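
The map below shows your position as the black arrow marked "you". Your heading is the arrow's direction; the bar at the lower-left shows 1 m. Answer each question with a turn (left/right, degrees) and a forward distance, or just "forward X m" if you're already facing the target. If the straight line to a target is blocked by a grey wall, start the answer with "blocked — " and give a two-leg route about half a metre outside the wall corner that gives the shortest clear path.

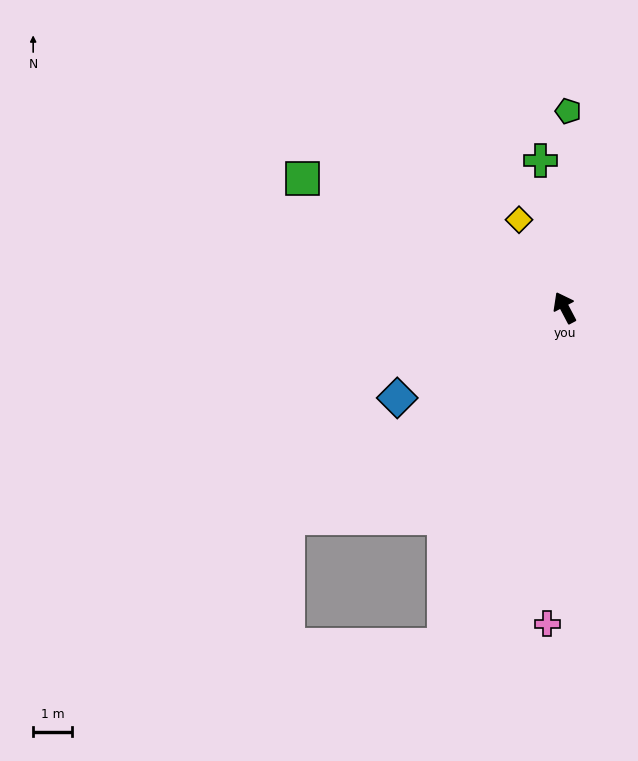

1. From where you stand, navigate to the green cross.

turn right 18°, forward 3.8 m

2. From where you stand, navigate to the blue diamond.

turn left 91°, forward 4.9 m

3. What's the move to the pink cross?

turn left 149°, forward 8.1 m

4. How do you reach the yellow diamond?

forward 2.5 m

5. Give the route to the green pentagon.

turn right 29°, forward 5.0 m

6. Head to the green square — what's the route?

turn left 36°, forward 7.5 m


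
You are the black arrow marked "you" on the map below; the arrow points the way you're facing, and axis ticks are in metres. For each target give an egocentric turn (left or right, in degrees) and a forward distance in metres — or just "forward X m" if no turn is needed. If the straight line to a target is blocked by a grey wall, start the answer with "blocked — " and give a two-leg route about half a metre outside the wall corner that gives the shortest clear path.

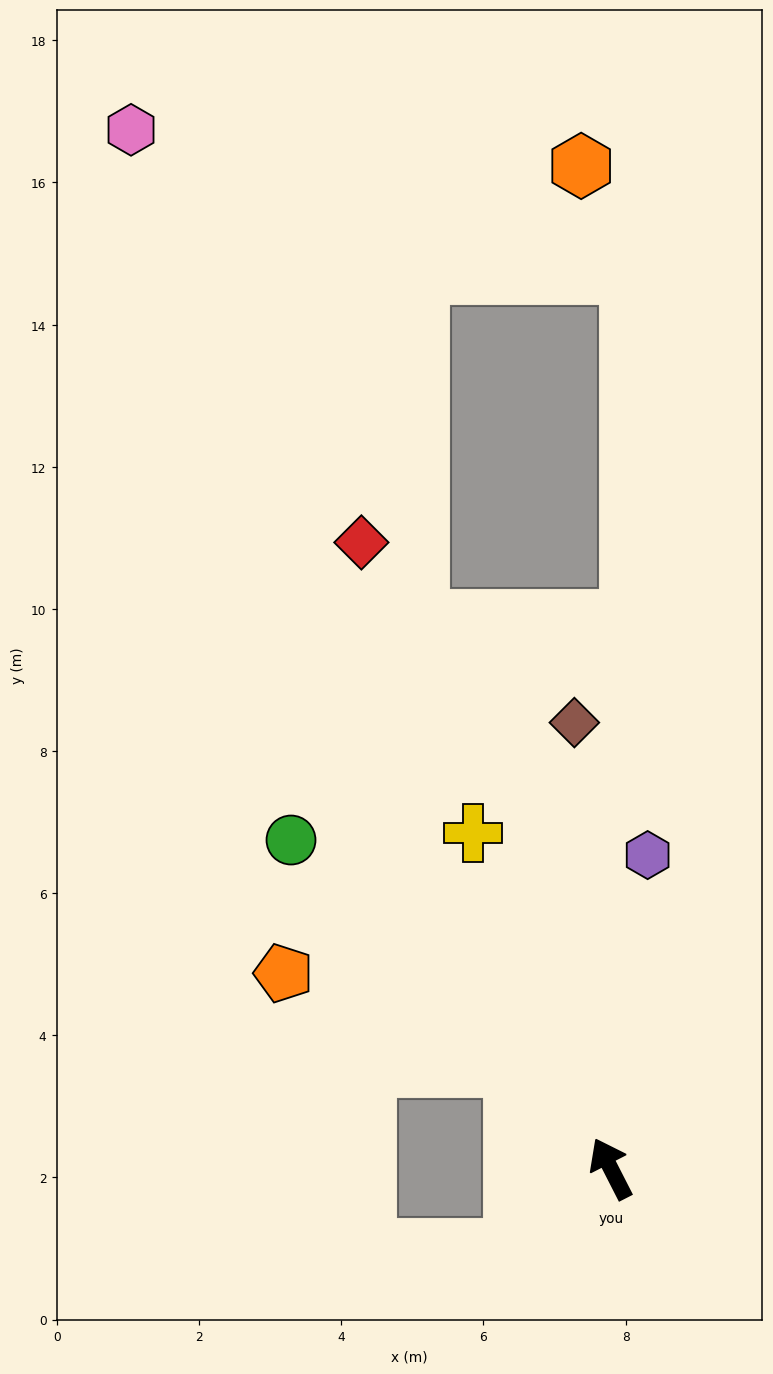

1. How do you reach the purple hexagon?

turn right 34°, forward 4.4 m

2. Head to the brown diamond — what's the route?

turn right 22°, forward 6.3 m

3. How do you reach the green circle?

turn left 17°, forward 6.5 m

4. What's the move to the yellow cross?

turn right 5°, forward 5.1 m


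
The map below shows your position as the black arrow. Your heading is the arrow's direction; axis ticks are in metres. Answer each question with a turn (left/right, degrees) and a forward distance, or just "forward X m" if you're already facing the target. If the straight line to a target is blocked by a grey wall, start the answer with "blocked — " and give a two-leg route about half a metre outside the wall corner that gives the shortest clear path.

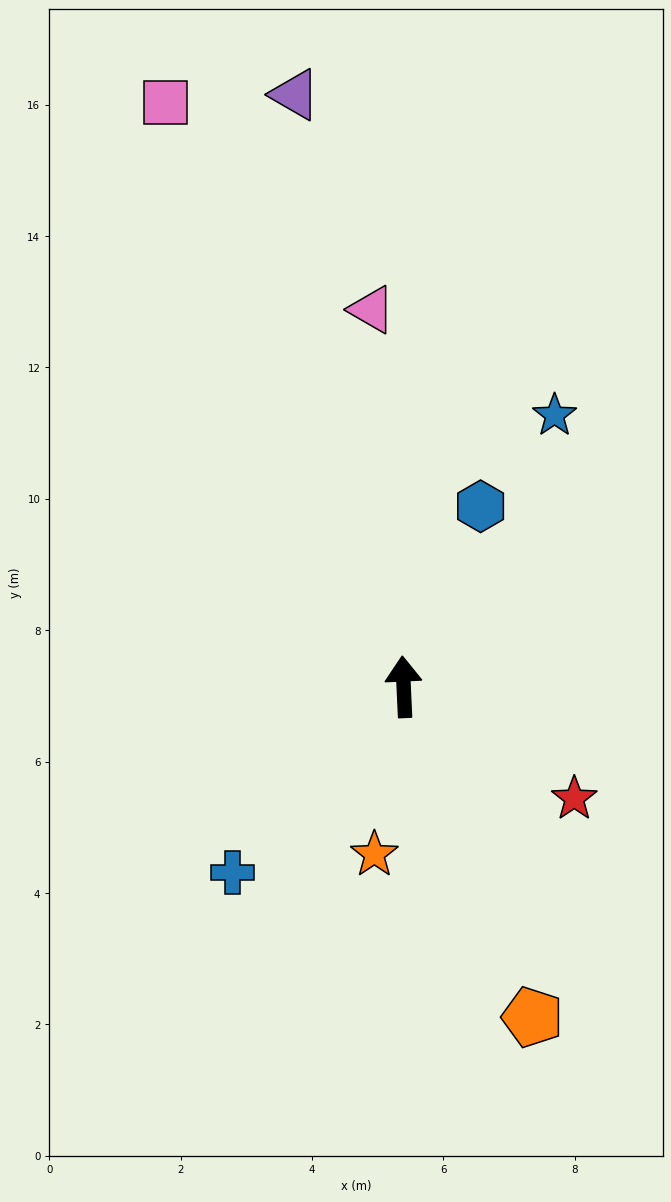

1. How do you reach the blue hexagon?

turn right 26°, forward 3.0 m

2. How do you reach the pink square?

turn left 20°, forward 9.6 m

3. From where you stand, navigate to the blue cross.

turn left 135°, forward 3.8 m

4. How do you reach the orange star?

turn left 167°, forward 2.6 m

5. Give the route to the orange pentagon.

turn right 161°, forward 5.4 m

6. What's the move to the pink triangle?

turn left 2°, forward 5.8 m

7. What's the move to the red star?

turn right 126°, forward 3.1 m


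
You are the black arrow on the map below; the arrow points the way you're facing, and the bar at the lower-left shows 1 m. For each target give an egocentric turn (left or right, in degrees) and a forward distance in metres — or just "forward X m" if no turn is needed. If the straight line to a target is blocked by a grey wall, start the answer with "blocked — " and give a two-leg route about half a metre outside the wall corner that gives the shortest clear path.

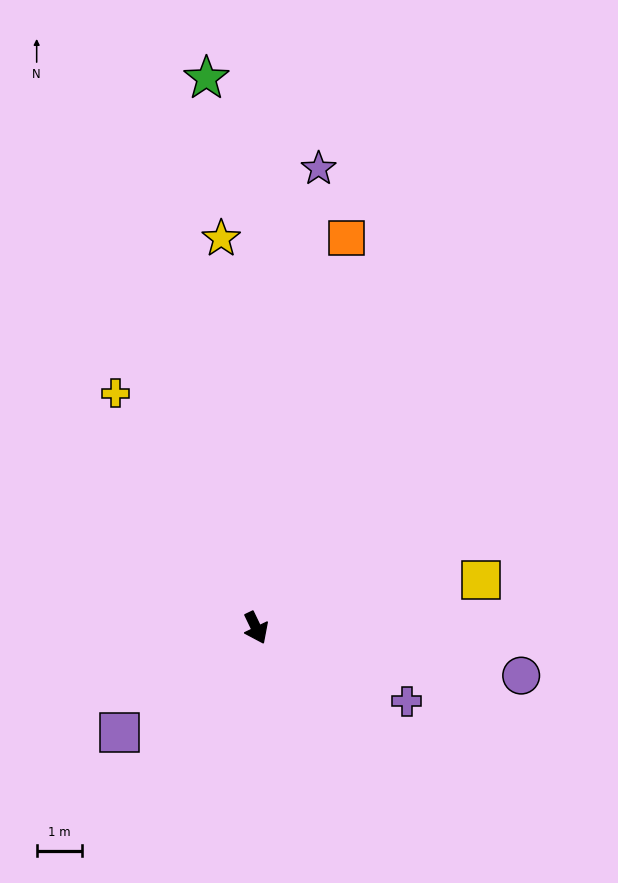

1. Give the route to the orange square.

turn left 141°, forward 8.8 m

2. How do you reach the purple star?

turn left 147°, forward 10.2 m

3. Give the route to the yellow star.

turn left 159°, forward 8.6 m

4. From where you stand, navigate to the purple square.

turn right 78°, forward 3.8 m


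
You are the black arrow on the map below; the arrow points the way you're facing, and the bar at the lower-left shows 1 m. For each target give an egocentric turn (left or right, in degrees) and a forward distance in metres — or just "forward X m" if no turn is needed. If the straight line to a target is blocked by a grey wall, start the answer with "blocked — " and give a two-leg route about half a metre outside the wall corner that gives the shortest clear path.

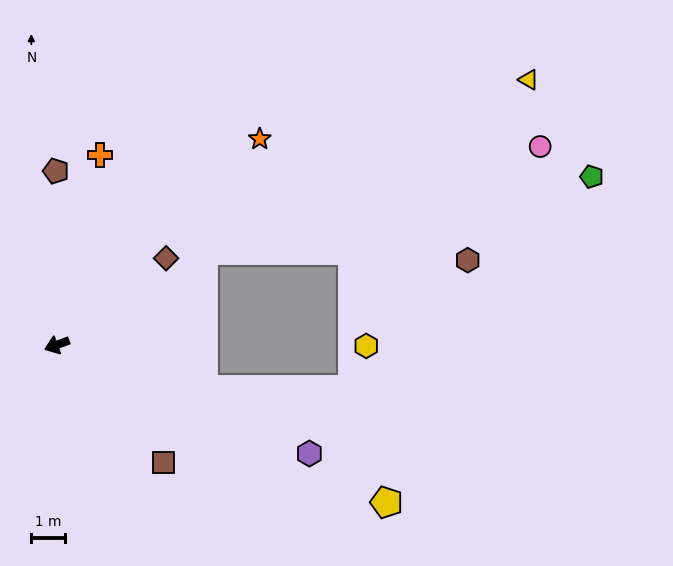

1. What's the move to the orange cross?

turn right 123°, forward 5.7 m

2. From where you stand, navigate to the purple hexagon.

turn left 136°, forward 8.1 m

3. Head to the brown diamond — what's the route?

turn right 162°, forward 4.1 m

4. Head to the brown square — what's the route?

turn left 112°, forward 4.7 m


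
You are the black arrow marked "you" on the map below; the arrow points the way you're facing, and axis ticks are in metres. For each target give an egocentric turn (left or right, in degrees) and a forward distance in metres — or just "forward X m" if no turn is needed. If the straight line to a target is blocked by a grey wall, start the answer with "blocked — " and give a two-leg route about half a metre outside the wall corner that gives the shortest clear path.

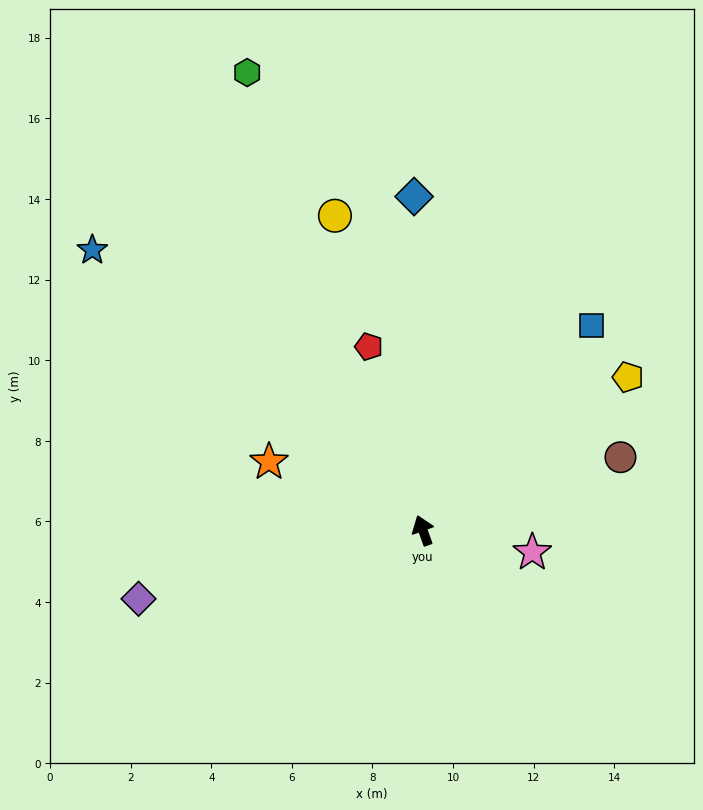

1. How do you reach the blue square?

turn right 59°, forward 6.6 m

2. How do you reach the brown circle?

turn right 90°, forward 5.2 m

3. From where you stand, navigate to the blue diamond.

turn right 18°, forward 8.3 m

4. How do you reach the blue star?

turn left 30°, forward 10.8 m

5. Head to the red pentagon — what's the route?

turn right 3°, forward 4.8 m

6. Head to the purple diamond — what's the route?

turn left 84°, forward 7.3 m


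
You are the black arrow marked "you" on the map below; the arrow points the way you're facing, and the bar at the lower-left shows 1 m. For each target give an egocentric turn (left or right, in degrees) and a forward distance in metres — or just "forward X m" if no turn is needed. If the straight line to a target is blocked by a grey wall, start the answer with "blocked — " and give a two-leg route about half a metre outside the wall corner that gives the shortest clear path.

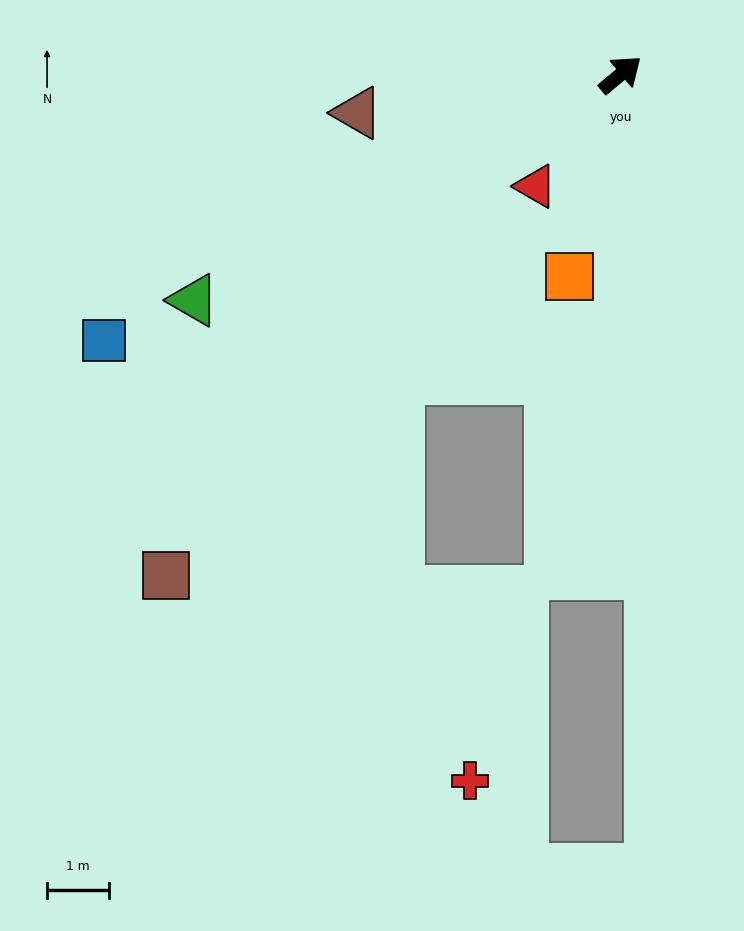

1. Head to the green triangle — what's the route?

turn left 168°, forward 7.8 m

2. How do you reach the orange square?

turn right 144°, forward 3.4 m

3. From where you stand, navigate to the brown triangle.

turn left 148°, forward 4.3 m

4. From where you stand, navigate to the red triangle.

turn right 167°, forward 2.3 m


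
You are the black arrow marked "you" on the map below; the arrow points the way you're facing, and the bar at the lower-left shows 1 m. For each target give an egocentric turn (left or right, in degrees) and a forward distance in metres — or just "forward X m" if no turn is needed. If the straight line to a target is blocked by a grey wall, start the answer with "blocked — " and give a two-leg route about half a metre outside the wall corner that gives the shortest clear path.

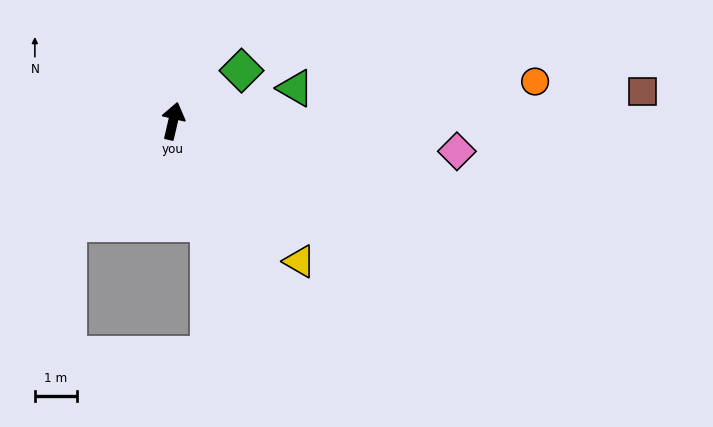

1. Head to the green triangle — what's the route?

turn right 62°, forward 3.0 m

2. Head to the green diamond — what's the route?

turn right 41°, forward 2.0 m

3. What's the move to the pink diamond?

turn right 83°, forward 6.8 m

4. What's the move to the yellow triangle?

turn right 125°, forward 4.5 m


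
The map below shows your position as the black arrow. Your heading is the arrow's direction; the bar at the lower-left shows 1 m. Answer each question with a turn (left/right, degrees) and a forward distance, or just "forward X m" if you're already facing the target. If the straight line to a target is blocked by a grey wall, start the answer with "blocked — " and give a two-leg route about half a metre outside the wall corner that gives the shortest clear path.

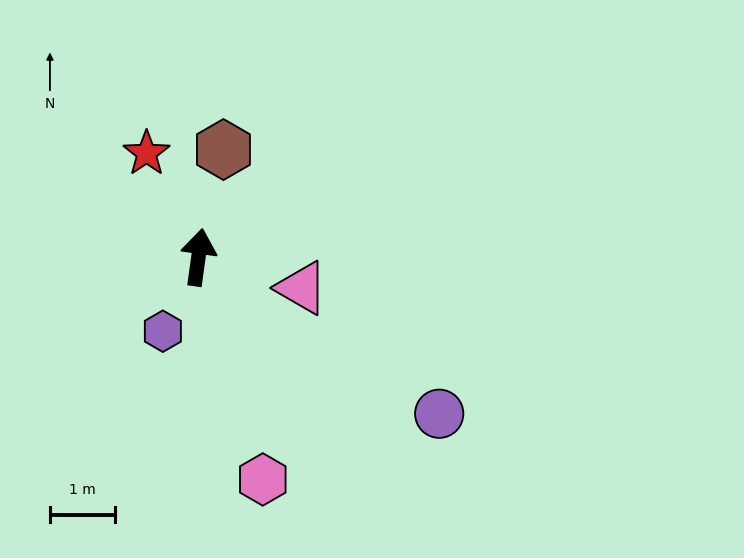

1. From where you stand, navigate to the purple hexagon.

turn left 162°, forward 1.3 m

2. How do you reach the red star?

turn left 34°, forward 1.8 m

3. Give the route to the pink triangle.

turn right 99°, forward 1.7 m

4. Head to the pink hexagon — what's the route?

turn right 156°, forward 3.6 m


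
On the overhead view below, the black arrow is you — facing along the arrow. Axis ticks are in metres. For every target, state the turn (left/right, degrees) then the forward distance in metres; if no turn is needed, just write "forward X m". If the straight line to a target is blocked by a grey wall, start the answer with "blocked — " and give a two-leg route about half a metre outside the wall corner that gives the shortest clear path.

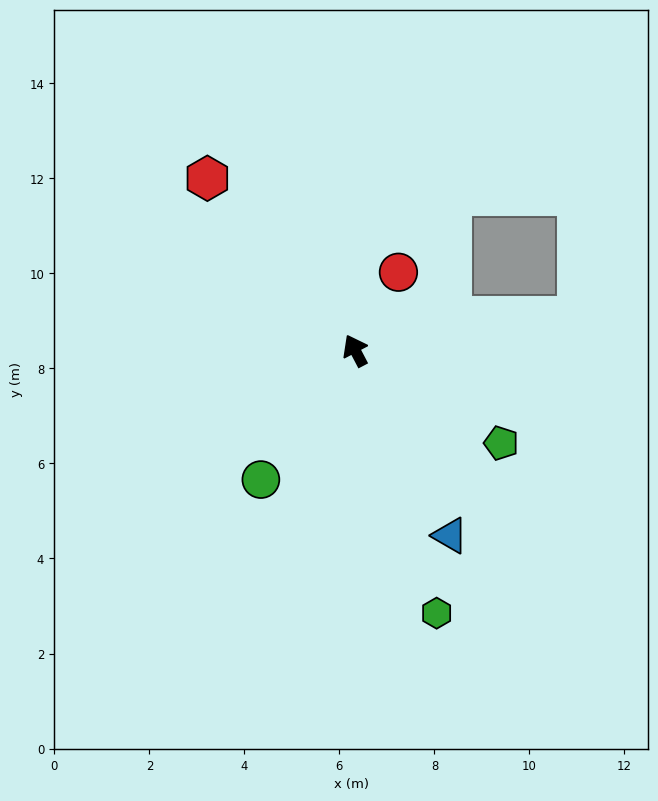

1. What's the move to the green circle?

turn left 116°, forward 3.4 m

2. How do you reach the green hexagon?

turn left 170°, forward 5.8 m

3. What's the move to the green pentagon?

turn right 150°, forward 3.6 m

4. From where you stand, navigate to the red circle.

turn right 57°, forward 1.9 m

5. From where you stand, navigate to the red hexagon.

turn left 13°, forward 4.8 m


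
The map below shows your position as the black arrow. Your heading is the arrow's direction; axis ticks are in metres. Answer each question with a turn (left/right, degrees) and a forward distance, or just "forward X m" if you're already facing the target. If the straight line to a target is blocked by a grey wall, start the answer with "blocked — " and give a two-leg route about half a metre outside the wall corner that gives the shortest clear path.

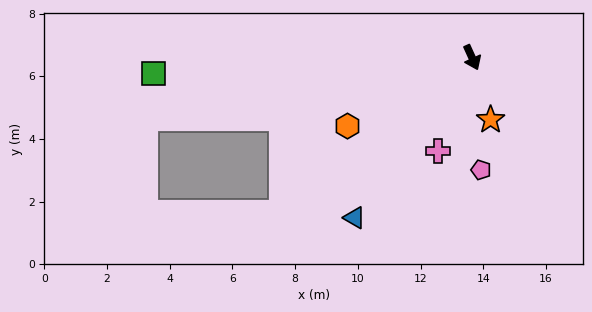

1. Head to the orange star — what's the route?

turn right 8°, forward 2.1 m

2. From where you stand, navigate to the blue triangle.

turn right 61°, forward 6.3 m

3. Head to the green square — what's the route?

turn right 112°, forward 10.2 m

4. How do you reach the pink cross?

turn right 44°, forward 3.2 m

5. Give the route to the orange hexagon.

turn right 86°, forward 4.5 m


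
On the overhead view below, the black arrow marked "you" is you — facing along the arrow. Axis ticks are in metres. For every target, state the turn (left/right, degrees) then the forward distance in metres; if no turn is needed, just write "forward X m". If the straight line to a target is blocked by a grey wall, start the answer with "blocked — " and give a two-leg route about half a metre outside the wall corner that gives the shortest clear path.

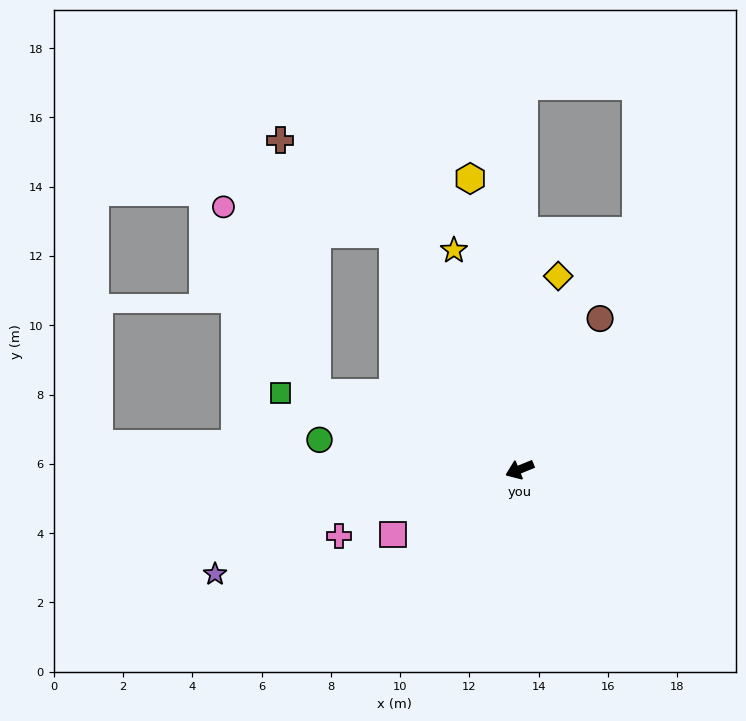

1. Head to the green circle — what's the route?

turn right 31°, forward 5.8 m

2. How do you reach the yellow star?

turn right 95°, forward 6.6 m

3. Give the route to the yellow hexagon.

turn right 102°, forward 8.5 m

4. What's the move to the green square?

turn right 40°, forward 7.2 m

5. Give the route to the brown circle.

turn right 140°, forward 4.9 m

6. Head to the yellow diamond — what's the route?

turn right 123°, forward 5.7 m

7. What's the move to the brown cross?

blocked — turn right 84°, forward 7.7 m, then turn left 23°, forward 4.2 m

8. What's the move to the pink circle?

blocked — turn right 43°, forward 6.3 m, then turn right 43°, forward 6.0 m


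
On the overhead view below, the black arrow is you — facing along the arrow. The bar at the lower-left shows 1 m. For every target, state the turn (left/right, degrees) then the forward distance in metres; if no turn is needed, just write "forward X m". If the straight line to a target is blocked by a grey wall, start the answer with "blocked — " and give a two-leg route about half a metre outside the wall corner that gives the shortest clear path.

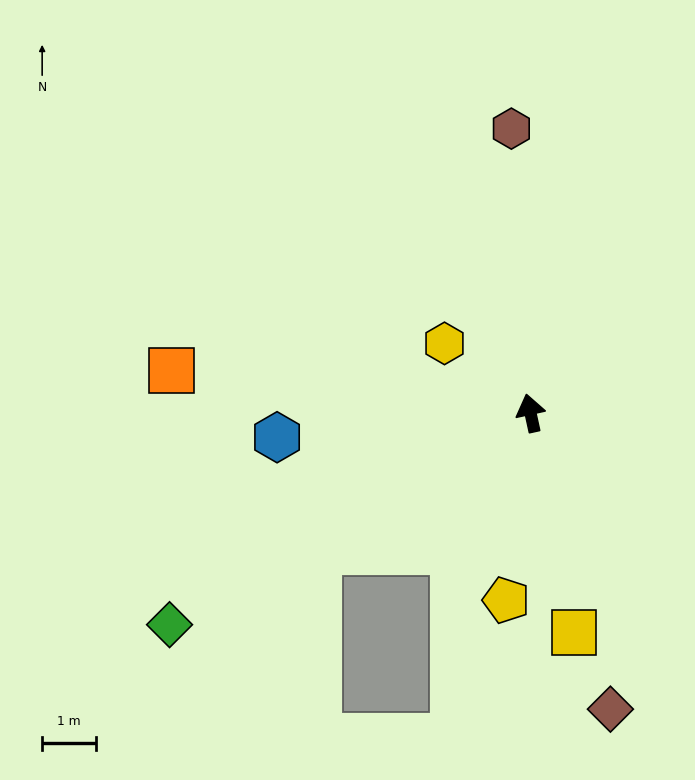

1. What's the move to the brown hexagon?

turn right 8°, forward 5.3 m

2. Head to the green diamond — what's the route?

turn left 108°, forward 7.7 m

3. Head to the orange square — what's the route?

turn left 71°, forward 6.7 m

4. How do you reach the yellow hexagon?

turn left 39°, forward 2.0 m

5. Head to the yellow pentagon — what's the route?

turn left 160°, forward 3.5 m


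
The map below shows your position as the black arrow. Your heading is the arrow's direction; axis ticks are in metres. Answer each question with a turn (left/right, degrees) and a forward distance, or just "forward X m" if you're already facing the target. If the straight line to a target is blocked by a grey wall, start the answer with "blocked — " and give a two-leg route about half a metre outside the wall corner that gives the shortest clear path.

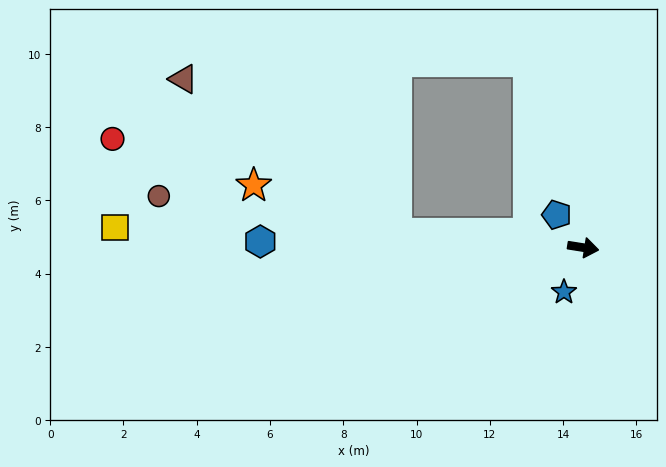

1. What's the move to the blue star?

turn right 104°, forward 1.3 m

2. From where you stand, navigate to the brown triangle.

blocked — turn right 175°, forward 5.1 m, then turn right 32°, forward 7.2 m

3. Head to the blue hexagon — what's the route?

turn right 172°, forward 8.8 m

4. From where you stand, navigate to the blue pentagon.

turn left 138°, forward 1.2 m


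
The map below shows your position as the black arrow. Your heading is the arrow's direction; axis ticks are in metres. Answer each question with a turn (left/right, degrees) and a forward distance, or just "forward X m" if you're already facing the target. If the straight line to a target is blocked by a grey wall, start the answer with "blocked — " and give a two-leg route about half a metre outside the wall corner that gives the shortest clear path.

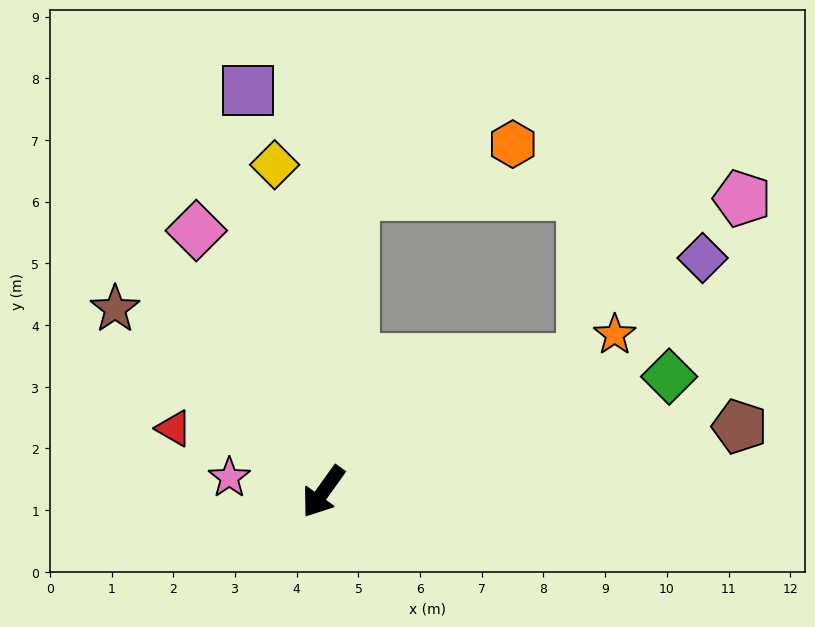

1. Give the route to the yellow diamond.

turn right 136°, forward 5.4 m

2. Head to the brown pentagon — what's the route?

turn left 135°, forward 6.8 m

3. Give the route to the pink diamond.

turn right 118°, forward 4.7 m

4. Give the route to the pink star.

turn right 63°, forward 1.5 m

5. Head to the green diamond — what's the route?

turn left 144°, forward 5.9 m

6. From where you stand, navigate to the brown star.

turn right 96°, forward 4.5 m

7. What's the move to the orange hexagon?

blocked — turn right 150°, forward 4.9 m, then turn right 67°, forward 2.7 m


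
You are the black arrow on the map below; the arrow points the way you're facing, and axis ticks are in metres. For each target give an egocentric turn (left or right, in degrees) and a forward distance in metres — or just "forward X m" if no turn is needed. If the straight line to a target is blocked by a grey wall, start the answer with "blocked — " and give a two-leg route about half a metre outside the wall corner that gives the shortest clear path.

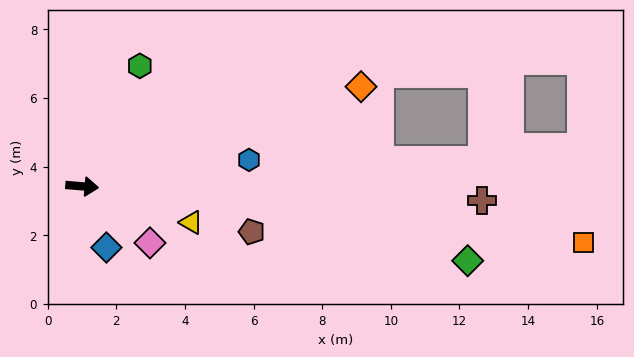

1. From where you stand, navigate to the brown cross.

turn left 3°, forward 11.7 m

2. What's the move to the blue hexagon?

turn left 14°, forward 4.9 m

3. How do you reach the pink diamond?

turn right 35°, forward 2.6 m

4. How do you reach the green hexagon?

turn left 69°, forward 3.9 m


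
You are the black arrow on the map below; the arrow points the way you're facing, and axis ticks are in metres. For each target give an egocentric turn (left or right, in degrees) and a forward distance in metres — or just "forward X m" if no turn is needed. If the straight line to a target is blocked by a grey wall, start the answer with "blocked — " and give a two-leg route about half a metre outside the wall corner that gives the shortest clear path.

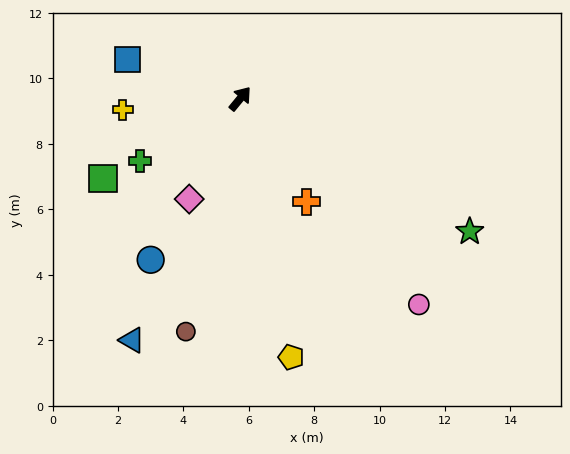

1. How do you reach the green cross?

turn left 161°, forward 3.6 m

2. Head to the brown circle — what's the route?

turn right 154°, forward 7.3 m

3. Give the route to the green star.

turn right 81°, forward 8.1 m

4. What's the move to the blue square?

turn left 110°, forward 3.6 m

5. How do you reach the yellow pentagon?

turn right 129°, forward 8.1 m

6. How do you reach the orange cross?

turn right 108°, forward 3.8 m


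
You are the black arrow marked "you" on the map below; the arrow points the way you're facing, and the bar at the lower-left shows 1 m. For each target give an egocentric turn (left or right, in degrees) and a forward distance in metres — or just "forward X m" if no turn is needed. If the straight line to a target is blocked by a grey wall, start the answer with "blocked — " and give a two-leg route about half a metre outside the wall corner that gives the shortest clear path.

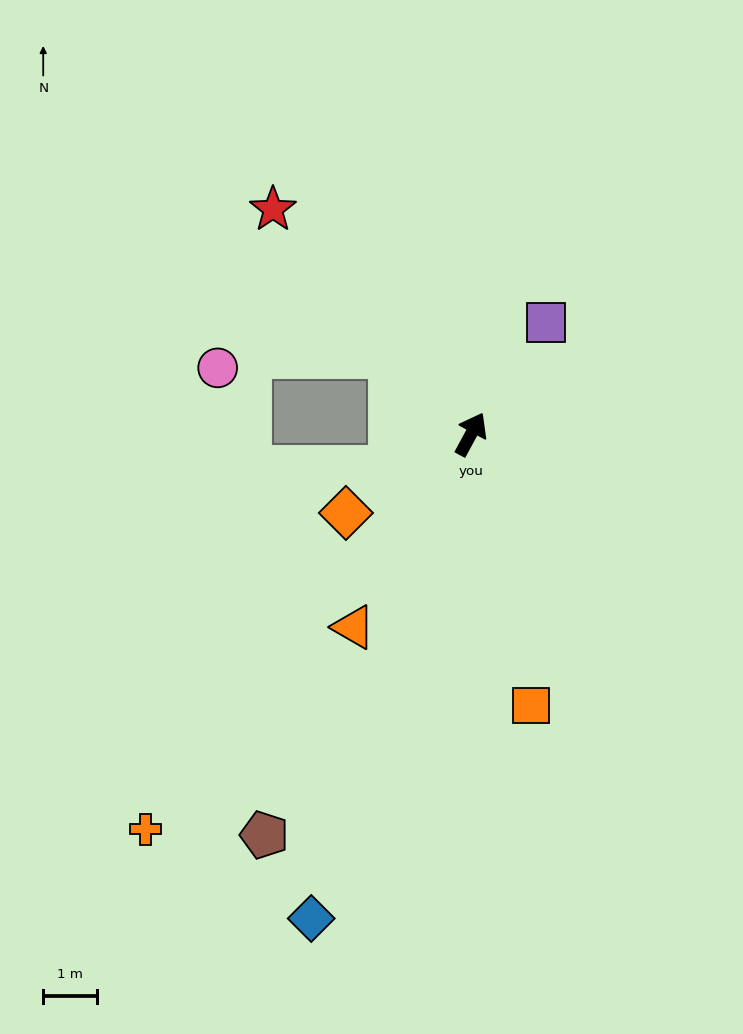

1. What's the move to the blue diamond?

turn right 170°, forward 9.4 m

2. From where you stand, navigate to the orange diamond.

turn left 151°, forward 2.7 m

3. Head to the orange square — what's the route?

turn right 139°, forward 5.1 m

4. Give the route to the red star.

turn left 70°, forward 5.5 m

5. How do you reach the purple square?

turn right 5°, forward 2.5 m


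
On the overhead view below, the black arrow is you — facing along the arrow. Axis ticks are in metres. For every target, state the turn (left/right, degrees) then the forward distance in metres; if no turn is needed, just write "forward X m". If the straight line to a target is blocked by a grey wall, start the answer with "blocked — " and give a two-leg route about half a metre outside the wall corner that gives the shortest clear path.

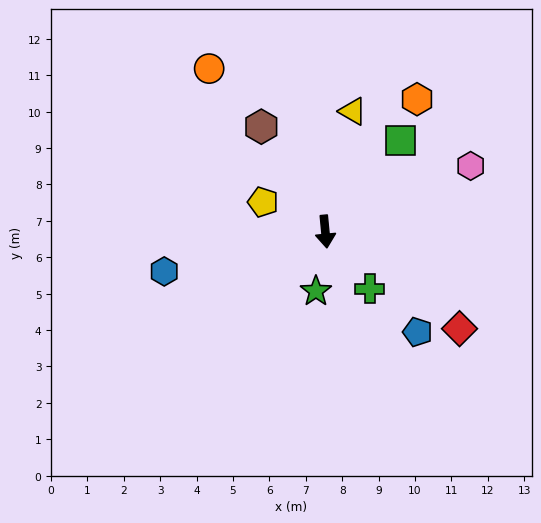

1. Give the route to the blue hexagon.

turn right 82°, forward 4.6 m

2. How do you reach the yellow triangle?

turn left 162°, forward 3.4 m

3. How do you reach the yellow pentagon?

turn right 121°, forward 1.9 m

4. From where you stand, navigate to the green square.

turn left 135°, forward 3.2 m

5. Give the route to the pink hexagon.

turn left 109°, forward 4.4 m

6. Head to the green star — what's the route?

turn right 14°, forward 1.7 m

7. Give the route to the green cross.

turn left 32°, forward 2.0 m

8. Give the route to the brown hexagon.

turn right 154°, forward 3.4 m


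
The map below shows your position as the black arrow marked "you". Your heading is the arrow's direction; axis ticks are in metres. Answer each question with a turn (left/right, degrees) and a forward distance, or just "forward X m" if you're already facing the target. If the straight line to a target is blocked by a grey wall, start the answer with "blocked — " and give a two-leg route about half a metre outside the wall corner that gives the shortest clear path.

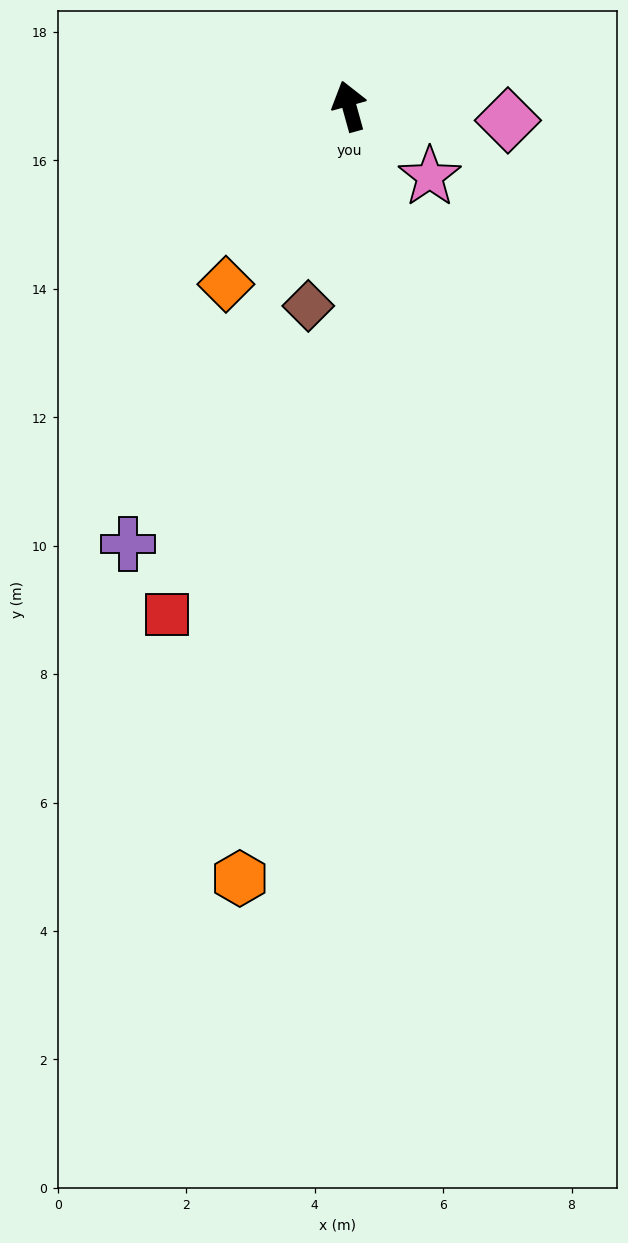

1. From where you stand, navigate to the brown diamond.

turn left 153°, forward 3.2 m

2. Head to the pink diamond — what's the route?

turn right 111°, forward 2.5 m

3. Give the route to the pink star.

turn right 147°, forward 1.7 m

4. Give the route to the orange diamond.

turn left 130°, forward 3.4 m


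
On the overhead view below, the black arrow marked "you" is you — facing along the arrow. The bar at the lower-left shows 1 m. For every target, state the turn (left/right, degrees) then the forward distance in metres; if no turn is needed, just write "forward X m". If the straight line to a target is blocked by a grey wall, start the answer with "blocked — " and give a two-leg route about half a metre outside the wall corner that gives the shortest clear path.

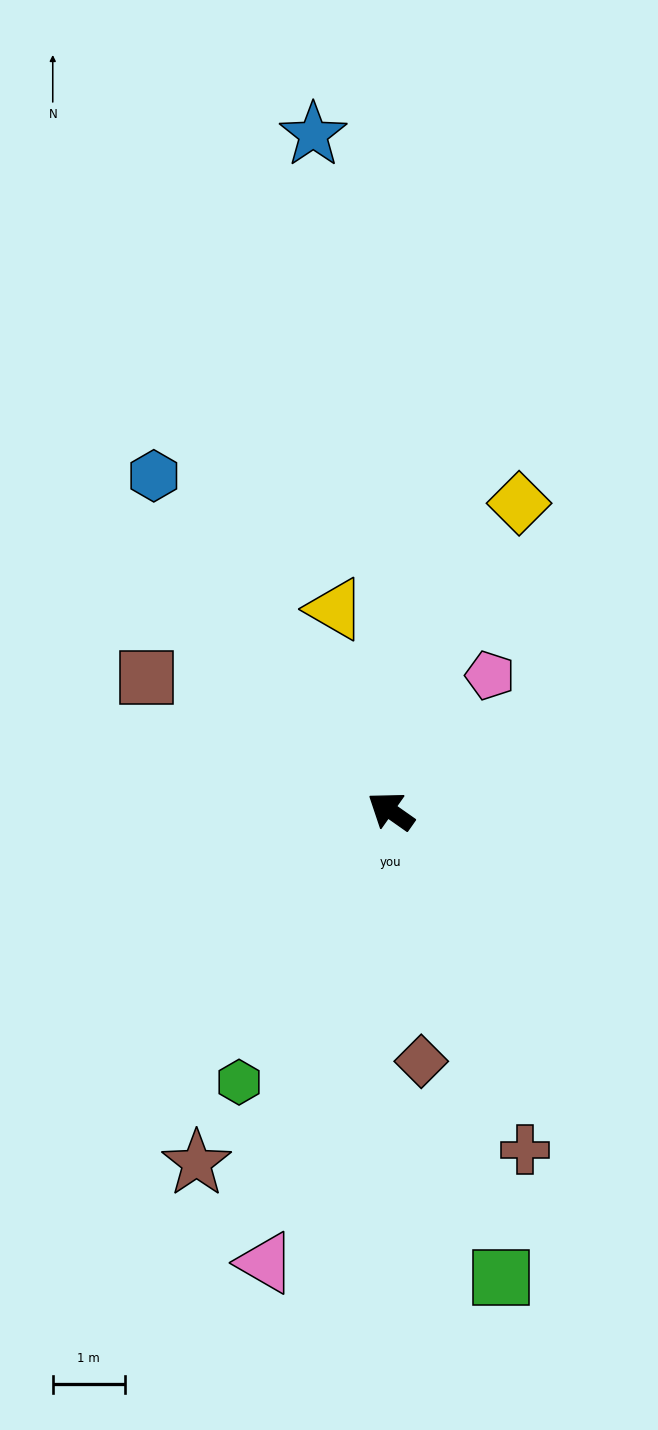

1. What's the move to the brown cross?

turn left 147°, forward 5.0 m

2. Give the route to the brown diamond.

turn left 132°, forward 3.5 m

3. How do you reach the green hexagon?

turn left 96°, forward 4.3 m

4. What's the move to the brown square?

turn left 6°, forward 3.9 m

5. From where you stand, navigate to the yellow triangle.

turn right 40°, forward 2.9 m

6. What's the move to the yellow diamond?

turn right 78°, forward 4.6 m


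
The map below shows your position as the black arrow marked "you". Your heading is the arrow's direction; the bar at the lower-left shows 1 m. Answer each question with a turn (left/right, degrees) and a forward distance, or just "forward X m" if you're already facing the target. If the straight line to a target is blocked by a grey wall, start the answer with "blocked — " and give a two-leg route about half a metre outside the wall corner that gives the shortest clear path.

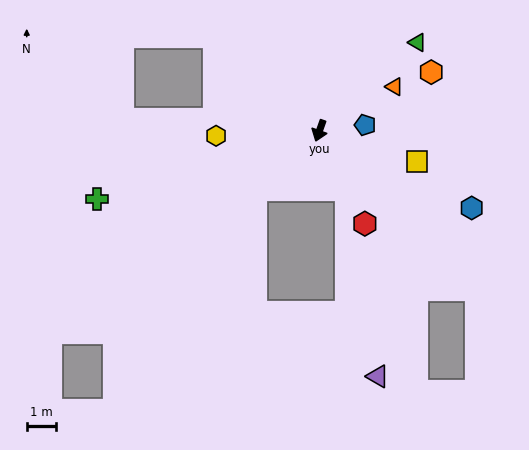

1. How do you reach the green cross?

turn right 53°, forward 8.1 m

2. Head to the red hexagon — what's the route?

turn left 46°, forward 3.6 m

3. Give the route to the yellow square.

turn left 92°, forward 3.5 m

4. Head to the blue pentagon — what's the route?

turn left 117°, forward 1.6 m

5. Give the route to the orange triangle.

turn left 140°, forward 3.0 m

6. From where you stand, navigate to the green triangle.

turn left 152°, forward 4.6 m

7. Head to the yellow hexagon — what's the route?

turn right 68°, forward 3.6 m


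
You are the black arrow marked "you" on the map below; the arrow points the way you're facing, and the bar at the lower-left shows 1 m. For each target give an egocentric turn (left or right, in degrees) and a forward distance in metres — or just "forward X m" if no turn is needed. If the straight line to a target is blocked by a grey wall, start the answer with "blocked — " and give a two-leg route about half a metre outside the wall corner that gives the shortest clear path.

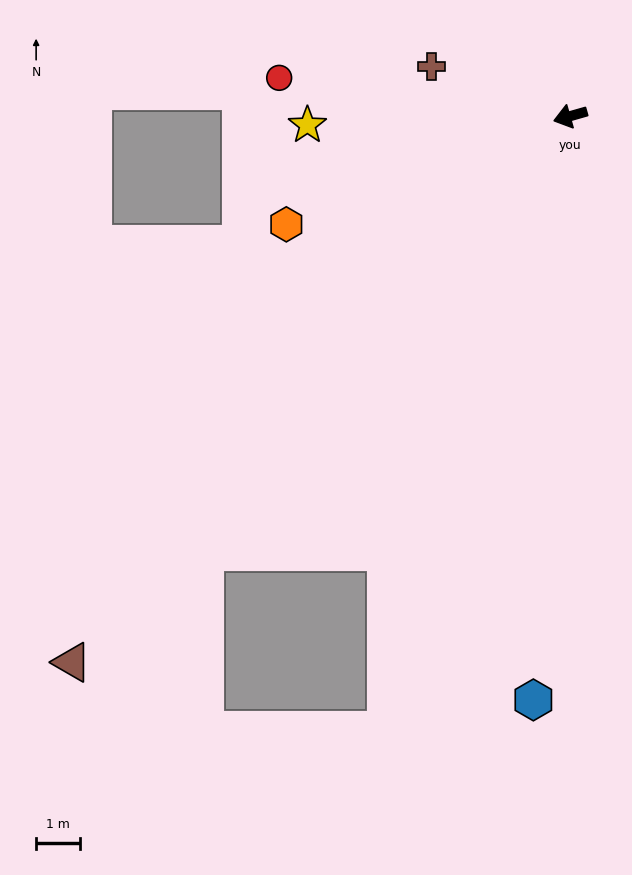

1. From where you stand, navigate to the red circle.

turn right 23°, forward 6.7 m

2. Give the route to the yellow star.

turn right 14°, forward 6.0 m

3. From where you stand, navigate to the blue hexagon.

turn left 70°, forward 13.4 m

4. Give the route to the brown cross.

turn right 36°, forward 3.4 m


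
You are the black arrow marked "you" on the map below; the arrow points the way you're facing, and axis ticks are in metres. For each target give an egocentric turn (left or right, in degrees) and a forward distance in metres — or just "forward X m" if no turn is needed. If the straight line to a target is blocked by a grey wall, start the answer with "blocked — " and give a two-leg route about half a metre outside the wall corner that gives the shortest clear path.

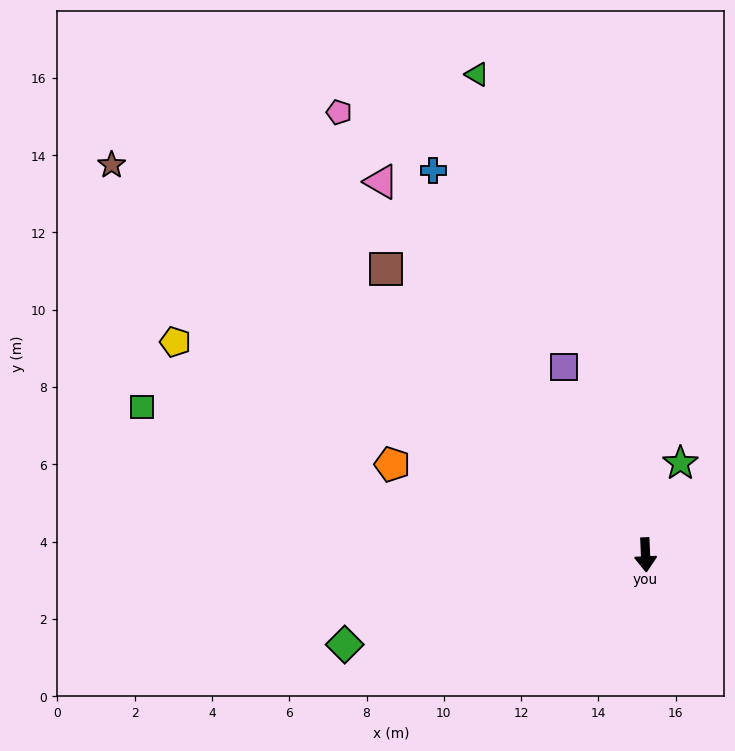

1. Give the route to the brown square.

turn right 140°, forward 10.0 m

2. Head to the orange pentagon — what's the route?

turn right 112°, forward 7.0 m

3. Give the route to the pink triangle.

turn right 147°, forward 11.8 m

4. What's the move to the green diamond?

turn right 76°, forward 8.1 m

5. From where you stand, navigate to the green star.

turn left 157°, forward 2.5 m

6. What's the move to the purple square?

turn right 159°, forward 5.3 m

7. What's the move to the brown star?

turn right 129°, forward 17.1 m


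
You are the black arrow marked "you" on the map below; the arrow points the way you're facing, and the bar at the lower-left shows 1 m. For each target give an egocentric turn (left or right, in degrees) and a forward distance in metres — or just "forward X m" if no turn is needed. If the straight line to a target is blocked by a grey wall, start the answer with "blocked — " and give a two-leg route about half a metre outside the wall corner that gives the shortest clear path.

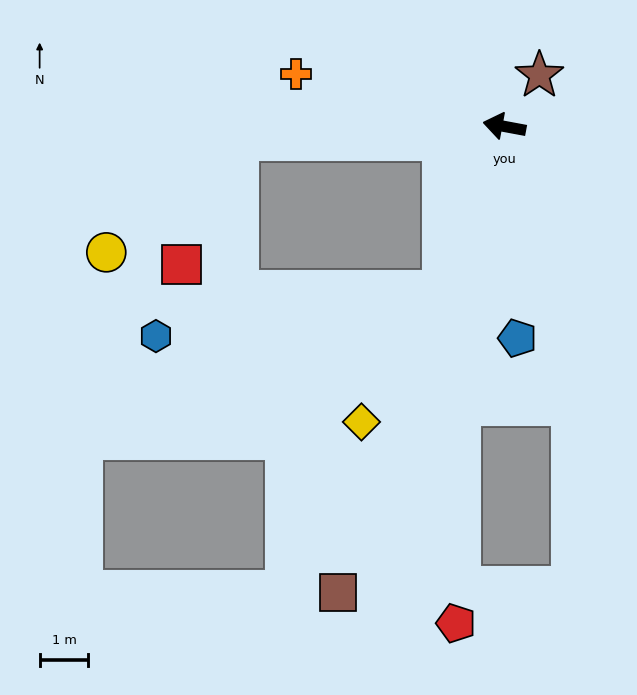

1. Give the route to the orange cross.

turn right 4°, forward 4.4 m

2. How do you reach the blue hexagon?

blocked — turn left 80°, forward 3.6 m, then turn right 60°, forward 5.9 m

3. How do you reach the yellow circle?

blocked — turn left 13°, forward 5.5 m, then turn left 38°, forward 3.5 m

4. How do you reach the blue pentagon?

turn left 104°, forward 4.3 m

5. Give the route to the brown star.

turn right 114°, forward 1.3 m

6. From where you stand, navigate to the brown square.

turn left 81°, forward 10.1 m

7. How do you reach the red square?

blocked — turn left 13°, forward 5.5 m, then turn left 63°, forward 2.8 m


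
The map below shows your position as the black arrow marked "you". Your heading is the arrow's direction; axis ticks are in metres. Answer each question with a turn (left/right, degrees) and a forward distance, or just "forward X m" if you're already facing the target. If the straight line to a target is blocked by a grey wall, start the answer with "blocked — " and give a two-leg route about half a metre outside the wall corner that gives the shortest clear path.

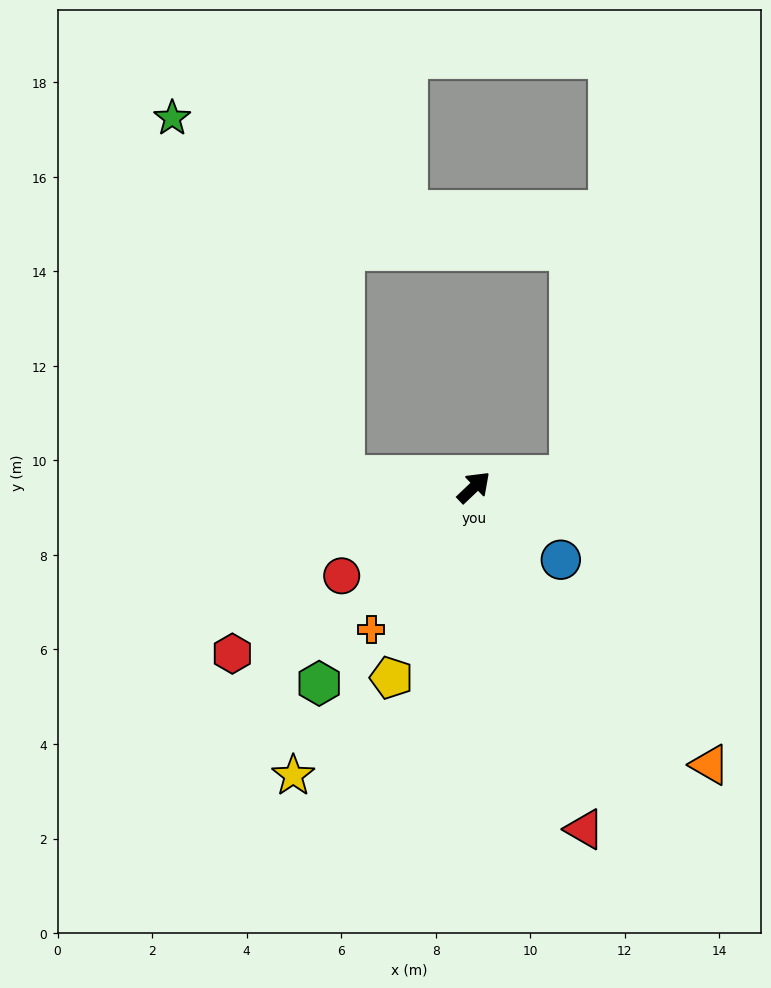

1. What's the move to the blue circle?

turn right 83°, forward 2.4 m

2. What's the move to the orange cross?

turn right 169°, forward 3.7 m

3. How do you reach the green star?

blocked — turn left 131°, forward 2.7 m, then turn right 59°, forward 8.4 m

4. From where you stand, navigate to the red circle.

turn left 170°, forward 3.4 m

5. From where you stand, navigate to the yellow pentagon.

turn right 157°, forward 4.4 m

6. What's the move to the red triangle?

turn right 116°, forward 7.6 m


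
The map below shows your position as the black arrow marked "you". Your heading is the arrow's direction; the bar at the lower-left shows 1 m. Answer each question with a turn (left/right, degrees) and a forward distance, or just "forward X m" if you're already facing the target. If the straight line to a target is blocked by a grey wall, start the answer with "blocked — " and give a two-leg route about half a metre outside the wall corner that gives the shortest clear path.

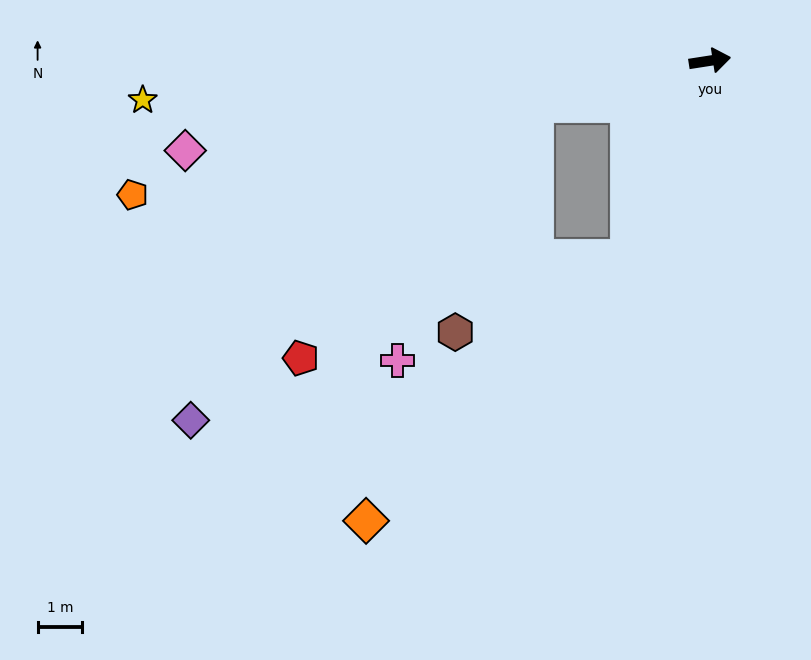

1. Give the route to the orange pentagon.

turn right 176°, forward 13.4 m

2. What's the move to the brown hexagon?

blocked — turn right 121°, forward 4.8 m, then turn right 45°, forward 4.3 m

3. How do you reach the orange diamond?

blocked — turn right 121°, forward 4.8 m, then turn right 23°, forward 8.4 m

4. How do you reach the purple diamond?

blocked — turn right 175°, forward 4.1 m, then turn left 29°, forward 10.5 m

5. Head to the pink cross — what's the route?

blocked — turn right 175°, forward 4.1 m, then turn left 48°, forward 6.6 m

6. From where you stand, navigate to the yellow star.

turn left 175°, forward 12.8 m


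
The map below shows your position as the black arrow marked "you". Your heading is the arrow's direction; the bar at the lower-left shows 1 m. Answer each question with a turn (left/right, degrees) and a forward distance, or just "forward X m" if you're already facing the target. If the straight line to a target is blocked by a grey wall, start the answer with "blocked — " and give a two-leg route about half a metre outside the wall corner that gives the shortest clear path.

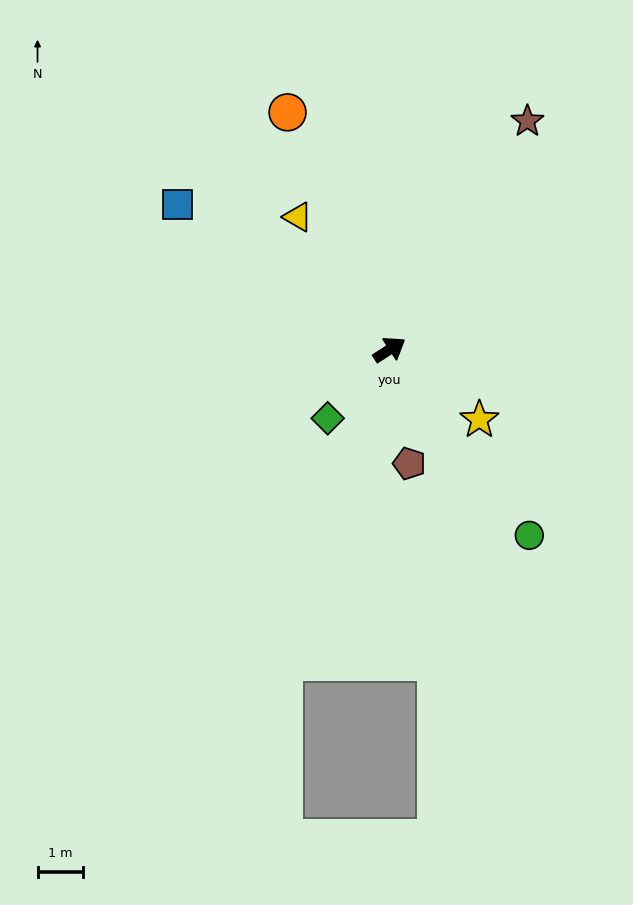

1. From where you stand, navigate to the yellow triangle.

turn left 92°, forward 3.5 m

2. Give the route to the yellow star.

turn right 71°, forward 2.5 m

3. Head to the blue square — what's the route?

turn left 113°, forward 5.7 m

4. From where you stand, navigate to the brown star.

turn left 26°, forward 5.9 m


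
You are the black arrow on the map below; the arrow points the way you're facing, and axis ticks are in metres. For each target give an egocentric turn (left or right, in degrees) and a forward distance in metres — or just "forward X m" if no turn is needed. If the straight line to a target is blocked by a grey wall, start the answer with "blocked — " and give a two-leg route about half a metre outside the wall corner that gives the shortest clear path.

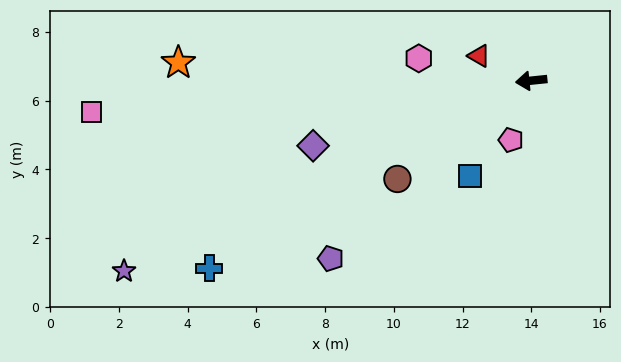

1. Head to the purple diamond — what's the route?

turn left 11°, forward 6.6 m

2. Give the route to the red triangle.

turn right 31°, forward 1.7 m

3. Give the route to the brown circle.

turn left 30°, forward 4.8 m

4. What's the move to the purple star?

turn left 19°, forward 13.1 m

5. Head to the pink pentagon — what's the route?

turn left 65°, forward 1.8 m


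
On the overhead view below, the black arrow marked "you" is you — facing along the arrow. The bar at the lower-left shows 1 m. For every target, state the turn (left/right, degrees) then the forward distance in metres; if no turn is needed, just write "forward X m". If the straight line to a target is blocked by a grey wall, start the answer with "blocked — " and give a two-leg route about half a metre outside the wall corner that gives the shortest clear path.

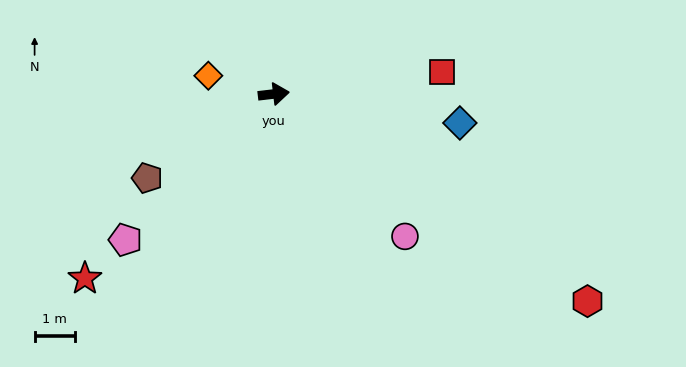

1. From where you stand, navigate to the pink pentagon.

turn right 142°, forward 5.1 m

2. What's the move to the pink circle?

turn right 54°, forward 4.8 m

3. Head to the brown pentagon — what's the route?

turn right 153°, forward 3.7 m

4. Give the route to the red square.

forward 4.2 m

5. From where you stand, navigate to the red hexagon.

turn right 40°, forward 9.3 m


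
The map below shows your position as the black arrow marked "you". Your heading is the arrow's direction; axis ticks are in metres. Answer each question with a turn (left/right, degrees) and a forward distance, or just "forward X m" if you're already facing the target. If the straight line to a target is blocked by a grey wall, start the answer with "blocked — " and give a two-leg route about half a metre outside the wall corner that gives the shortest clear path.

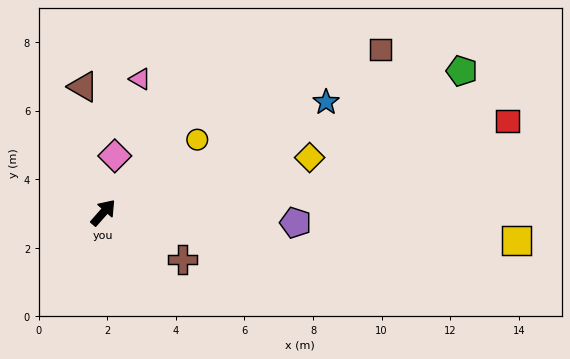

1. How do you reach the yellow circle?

turn right 11°, forward 3.5 m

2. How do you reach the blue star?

turn right 22°, forward 7.3 m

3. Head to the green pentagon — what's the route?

turn right 27°, forward 11.2 m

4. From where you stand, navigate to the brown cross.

turn right 79°, forward 2.7 m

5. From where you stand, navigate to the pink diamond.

turn left 30°, forward 1.7 m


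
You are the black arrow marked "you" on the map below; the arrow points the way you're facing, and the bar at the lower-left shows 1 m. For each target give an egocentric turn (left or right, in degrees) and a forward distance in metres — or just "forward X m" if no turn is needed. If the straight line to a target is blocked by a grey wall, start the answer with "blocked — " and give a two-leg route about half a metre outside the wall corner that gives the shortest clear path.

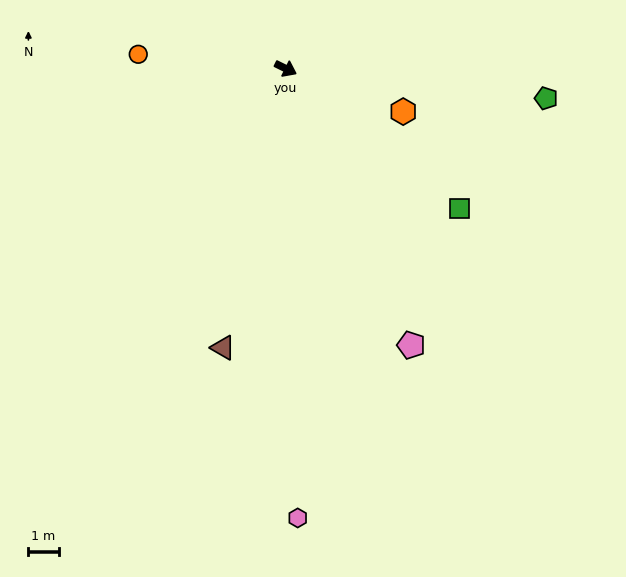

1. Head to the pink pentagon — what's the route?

turn right 39°, forward 10.0 m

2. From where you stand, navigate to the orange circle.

turn right 159°, forward 4.9 m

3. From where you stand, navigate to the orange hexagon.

turn left 6°, forward 4.1 m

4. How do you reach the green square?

turn right 13°, forward 7.3 m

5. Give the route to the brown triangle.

turn right 76°, forward 9.4 m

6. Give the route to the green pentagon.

turn left 20°, forward 8.6 m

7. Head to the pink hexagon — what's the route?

turn right 62°, forward 14.8 m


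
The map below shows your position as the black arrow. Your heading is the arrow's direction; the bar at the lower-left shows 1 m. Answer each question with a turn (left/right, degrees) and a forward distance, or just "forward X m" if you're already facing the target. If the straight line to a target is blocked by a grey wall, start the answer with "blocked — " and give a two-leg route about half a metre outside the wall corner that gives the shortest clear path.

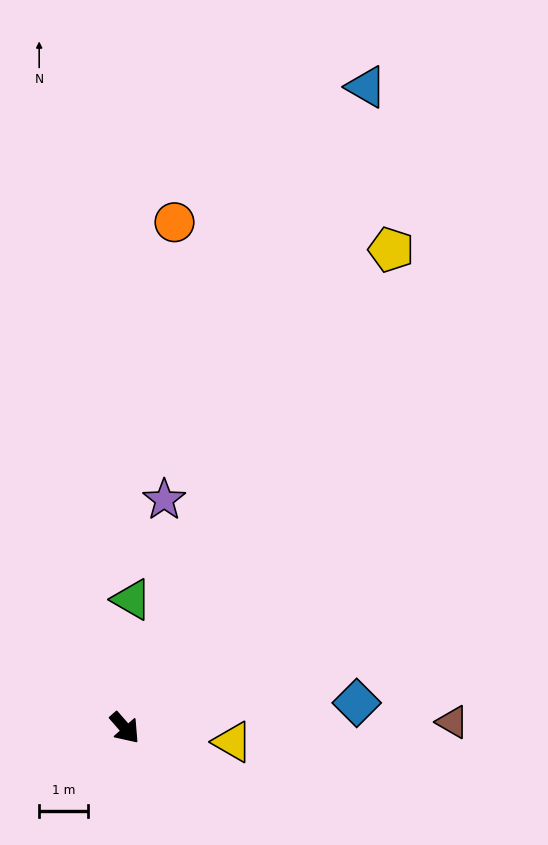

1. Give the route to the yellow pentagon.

turn left 110°, forward 11.1 m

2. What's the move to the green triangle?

turn left 136°, forward 2.6 m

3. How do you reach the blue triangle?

turn left 118°, forward 13.9 m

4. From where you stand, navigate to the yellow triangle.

turn left 42°, forward 2.2 m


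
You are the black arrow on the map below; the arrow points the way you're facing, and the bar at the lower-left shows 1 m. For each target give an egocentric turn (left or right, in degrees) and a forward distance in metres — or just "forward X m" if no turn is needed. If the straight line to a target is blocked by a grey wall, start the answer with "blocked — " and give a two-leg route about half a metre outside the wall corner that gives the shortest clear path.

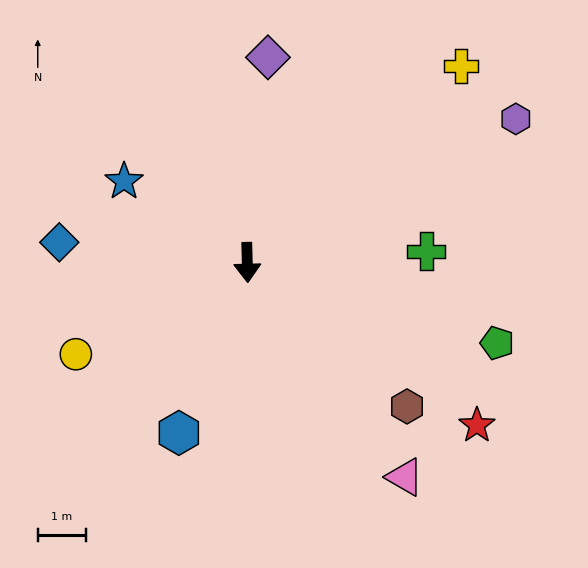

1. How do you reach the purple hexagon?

turn left 117°, forward 6.3 m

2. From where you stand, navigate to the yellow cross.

turn left 131°, forward 6.0 m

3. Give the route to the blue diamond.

turn right 98°, forward 3.9 m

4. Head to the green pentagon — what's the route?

turn left 71°, forward 5.4 m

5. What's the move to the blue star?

turn right 125°, forward 3.1 m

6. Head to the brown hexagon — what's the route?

turn left 47°, forward 4.5 m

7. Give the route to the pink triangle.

turn left 35°, forward 5.5 m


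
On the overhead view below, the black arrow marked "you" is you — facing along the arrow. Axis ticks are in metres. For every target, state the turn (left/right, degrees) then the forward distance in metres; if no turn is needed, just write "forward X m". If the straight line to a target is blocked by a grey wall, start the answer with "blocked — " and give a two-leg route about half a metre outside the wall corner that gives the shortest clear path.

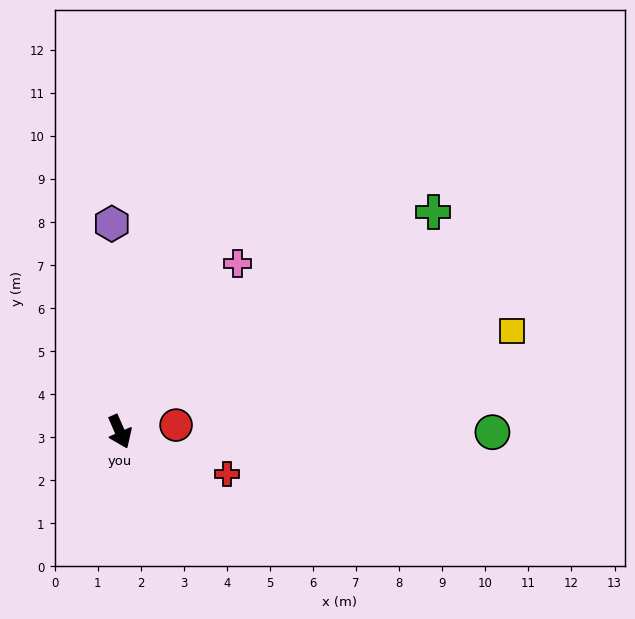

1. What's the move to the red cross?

turn left 45°, forward 2.7 m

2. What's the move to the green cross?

turn left 101°, forward 8.9 m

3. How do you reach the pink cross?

turn left 121°, forward 4.8 m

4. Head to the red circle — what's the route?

turn left 73°, forward 1.3 m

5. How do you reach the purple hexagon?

turn left 159°, forward 4.8 m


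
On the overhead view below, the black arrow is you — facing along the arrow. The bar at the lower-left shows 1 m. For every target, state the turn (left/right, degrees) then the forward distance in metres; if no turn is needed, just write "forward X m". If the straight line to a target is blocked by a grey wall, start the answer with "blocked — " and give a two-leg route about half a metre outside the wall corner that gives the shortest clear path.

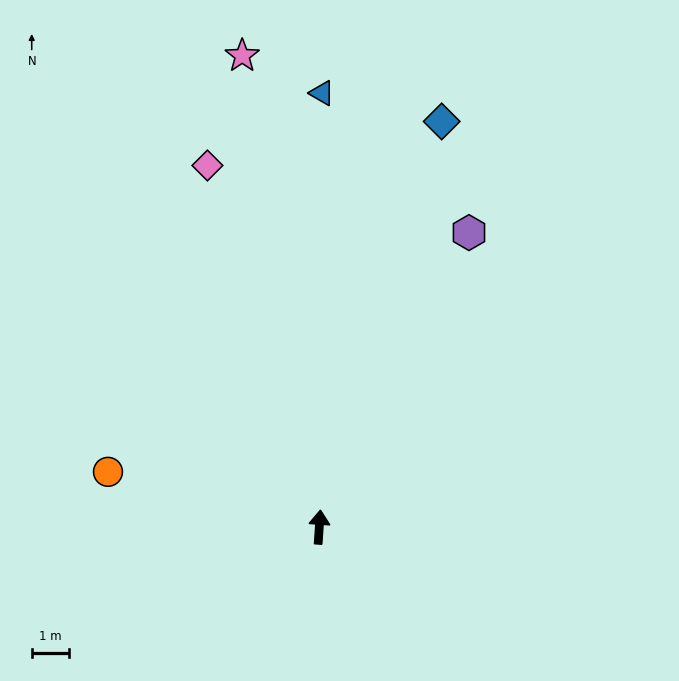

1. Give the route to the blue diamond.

turn right 13°, forward 11.4 m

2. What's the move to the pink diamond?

turn left 21°, forward 10.1 m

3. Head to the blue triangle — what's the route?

turn left 4°, forward 11.6 m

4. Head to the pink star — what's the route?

turn left 13°, forward 12.8 m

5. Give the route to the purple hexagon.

turn right 23°, forward 8.9 m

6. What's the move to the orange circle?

turn left 79°, forward 5.9 m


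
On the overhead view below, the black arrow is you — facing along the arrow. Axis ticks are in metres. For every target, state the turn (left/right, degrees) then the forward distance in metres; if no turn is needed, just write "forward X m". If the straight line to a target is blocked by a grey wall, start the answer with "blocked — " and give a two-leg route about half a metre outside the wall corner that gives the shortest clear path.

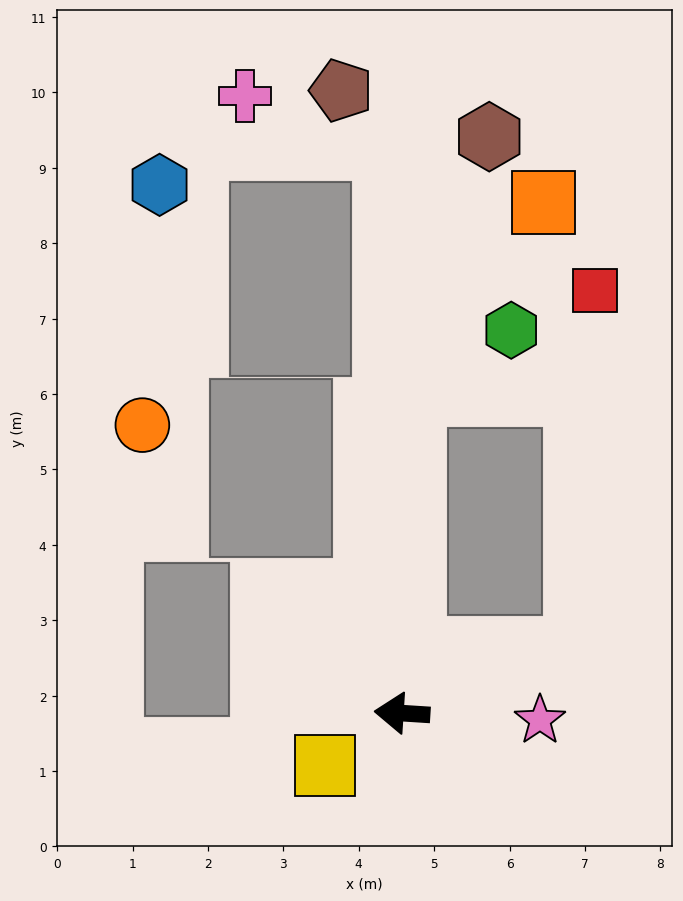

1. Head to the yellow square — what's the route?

turn left 38°, forward 1.2 m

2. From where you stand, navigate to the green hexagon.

blocked — turn right 89°, forward 4.2 m, then turn right 54°, forward 1.5 m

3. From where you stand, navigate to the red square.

blocked — turn right 156°, forward 2.5 m, then turn left 67°, forward 4.8 m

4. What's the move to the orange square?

blocked — turn right 89°, forward 4.2 m, then turn right 31°, forward 3.1 m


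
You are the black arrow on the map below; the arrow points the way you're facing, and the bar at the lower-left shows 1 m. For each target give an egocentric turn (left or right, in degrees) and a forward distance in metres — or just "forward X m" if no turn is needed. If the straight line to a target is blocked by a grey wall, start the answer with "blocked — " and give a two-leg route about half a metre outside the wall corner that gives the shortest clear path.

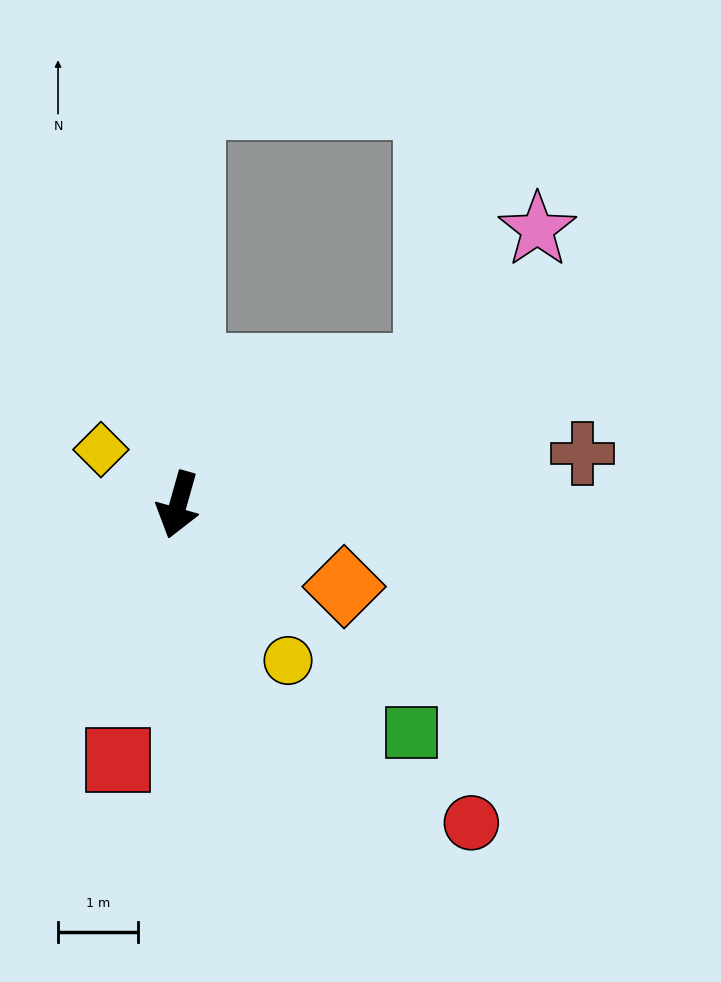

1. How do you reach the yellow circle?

turn left 51°, forward 2.4 m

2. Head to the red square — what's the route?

turn left 3°, forward 3.3 m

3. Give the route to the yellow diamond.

turn right 110°, forward 1.2 m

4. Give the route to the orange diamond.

turn left 80°, forward 2.3 m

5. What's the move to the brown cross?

turn left 113°, forward 5.1 m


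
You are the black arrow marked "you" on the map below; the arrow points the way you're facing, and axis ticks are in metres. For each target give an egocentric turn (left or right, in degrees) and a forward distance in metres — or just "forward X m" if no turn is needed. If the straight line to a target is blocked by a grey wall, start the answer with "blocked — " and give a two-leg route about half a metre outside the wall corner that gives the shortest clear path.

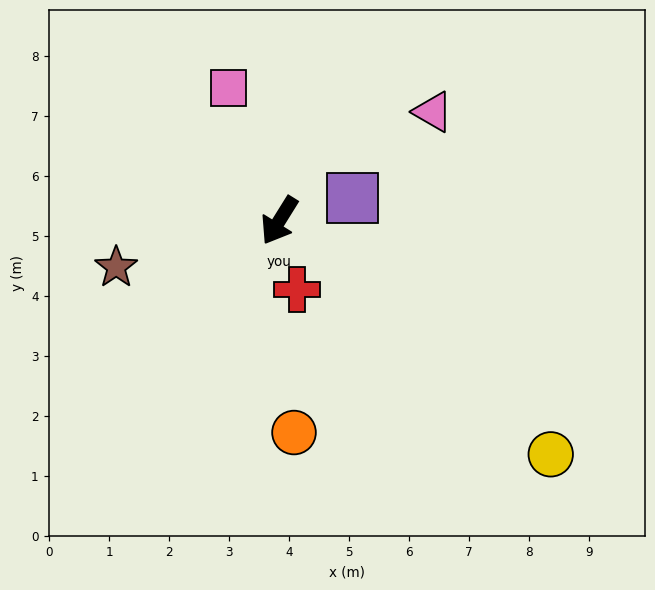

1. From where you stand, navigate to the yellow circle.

turn left 81°, forward 6.0 m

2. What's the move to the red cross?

turn left 46°, forward 1.2 m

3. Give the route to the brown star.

turn right 42°, forward 2.8 m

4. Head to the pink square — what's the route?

turn right 127°, forward 2.4 m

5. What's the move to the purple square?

turn left 139°, forward 1.3 m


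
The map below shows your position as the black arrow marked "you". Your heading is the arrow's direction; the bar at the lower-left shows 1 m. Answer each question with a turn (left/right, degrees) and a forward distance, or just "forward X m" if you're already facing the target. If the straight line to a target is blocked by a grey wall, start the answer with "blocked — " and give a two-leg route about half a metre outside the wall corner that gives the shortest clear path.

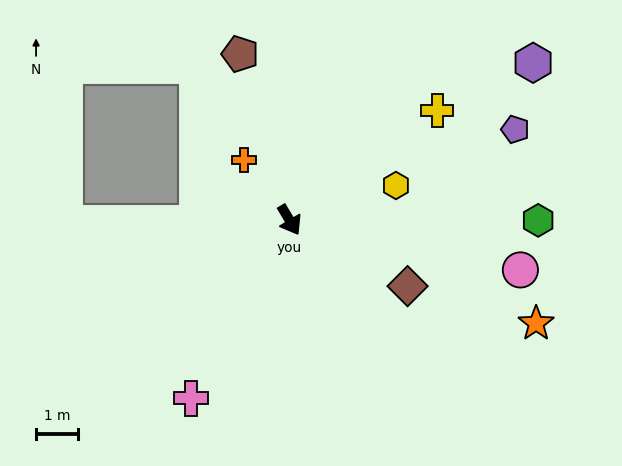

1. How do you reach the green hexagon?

turn left 59°, forward 5.9 m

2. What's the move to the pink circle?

turn left 47°, forward 5.6 m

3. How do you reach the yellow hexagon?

turn left 77°, forward 2.7 m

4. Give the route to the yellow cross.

turn left 96°, forward 4.4 m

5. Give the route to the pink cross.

turn right 60°, forward 4.9 m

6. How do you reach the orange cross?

turn right 173°, forward 1.8 m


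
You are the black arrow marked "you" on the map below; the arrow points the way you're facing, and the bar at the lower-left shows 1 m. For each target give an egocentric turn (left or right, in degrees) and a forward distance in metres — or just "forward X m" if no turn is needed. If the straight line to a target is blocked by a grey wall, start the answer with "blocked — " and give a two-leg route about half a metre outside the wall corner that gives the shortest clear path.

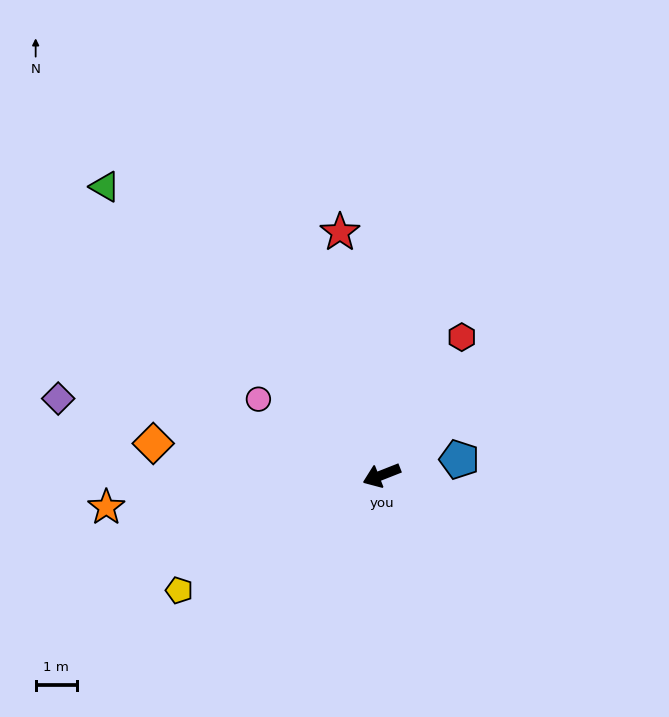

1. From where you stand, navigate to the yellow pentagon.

turn left 8°, forward 5.6 m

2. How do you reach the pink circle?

turn right 53°, forward 3.5 m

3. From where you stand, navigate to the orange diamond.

turn right 29°, forward 5.6 m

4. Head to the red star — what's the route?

turn right 102°, forward 5.9 m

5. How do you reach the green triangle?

turn right 68°, forward 9.6 m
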